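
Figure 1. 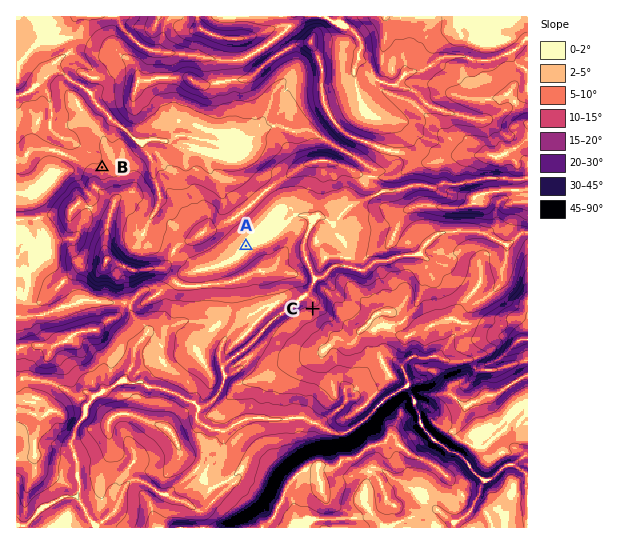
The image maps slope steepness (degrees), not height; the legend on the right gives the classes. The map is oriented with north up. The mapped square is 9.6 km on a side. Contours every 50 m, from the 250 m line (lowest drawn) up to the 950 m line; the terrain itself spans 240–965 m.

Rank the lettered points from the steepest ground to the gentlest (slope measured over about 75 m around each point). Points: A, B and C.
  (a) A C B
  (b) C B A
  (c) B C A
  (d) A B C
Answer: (b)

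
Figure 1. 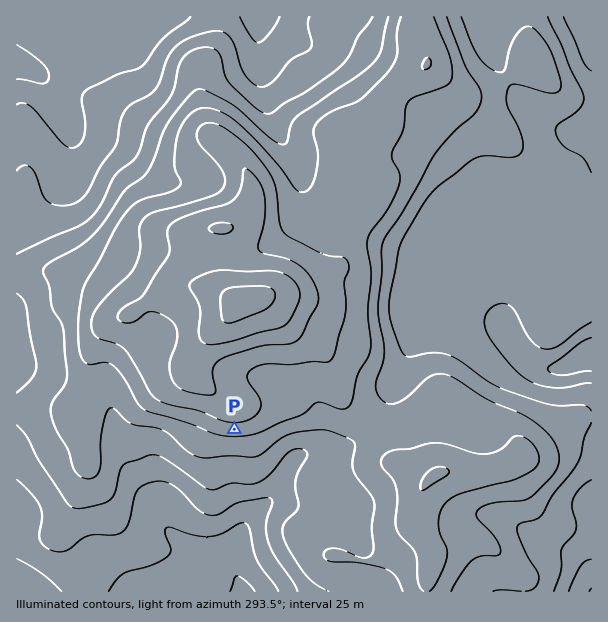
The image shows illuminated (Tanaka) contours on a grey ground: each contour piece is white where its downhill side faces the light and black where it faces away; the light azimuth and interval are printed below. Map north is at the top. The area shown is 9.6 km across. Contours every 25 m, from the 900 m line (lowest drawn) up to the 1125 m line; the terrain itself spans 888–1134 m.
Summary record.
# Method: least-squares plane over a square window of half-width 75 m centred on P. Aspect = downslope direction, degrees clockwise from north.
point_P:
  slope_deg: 6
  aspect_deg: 181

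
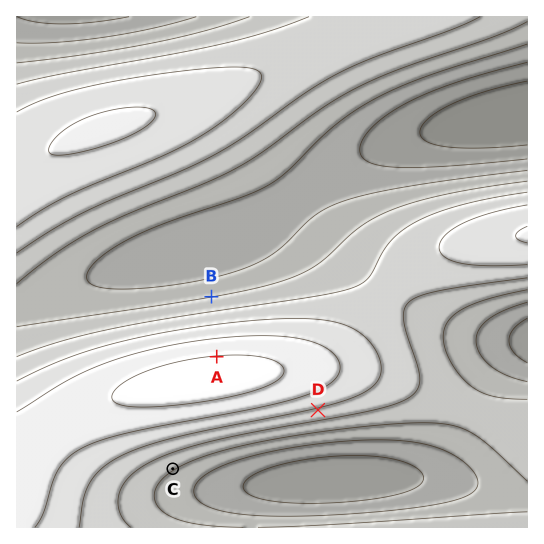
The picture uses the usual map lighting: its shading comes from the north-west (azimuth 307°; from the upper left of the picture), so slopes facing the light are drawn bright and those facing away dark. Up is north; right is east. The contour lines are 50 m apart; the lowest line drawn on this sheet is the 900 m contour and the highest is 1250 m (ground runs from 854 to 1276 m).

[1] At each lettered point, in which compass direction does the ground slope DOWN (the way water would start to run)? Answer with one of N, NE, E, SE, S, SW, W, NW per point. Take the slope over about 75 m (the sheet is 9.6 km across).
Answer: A N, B N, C SE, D S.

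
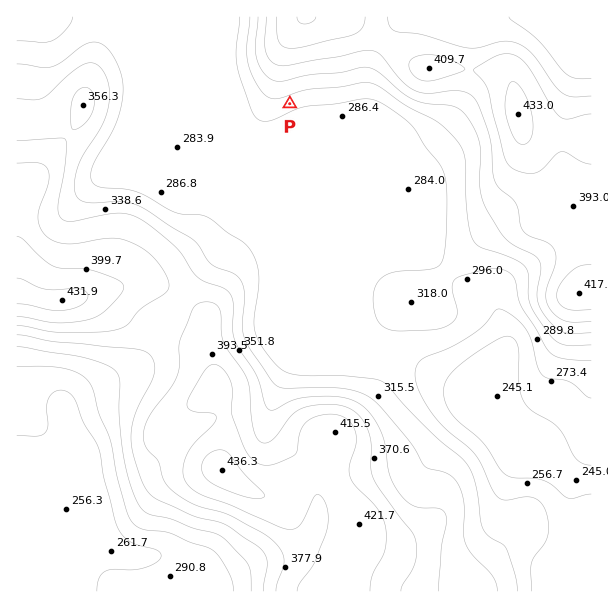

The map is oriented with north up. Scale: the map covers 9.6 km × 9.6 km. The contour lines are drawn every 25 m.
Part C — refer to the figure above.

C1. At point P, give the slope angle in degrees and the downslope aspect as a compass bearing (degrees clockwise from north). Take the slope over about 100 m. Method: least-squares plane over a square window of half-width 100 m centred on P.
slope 5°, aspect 157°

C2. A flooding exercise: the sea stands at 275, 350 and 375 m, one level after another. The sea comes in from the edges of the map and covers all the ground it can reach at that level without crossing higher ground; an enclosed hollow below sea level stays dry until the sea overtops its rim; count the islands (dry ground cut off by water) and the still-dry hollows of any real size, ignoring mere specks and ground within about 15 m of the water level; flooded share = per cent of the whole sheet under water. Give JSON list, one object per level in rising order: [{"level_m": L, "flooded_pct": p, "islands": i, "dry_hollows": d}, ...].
[{"level_m": 275, "flooded_pct": 13, "islands": 0, "dry_hollows": 0}, {"level_m": 350, "flooded_pct": 64, "islands": 0, "dry_hollows": 0}, {"level_m": 375, "flooded_pct": 75, "islands": 0, "dry_hollows": 0}]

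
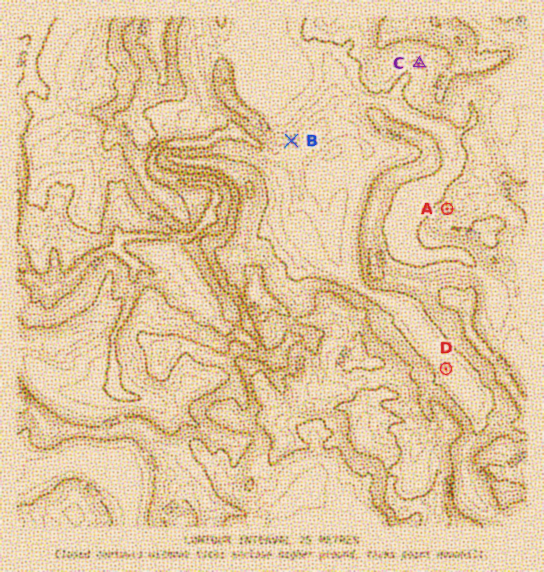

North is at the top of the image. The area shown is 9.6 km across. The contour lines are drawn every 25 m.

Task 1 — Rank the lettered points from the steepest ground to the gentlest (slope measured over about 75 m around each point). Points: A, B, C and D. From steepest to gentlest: A B C D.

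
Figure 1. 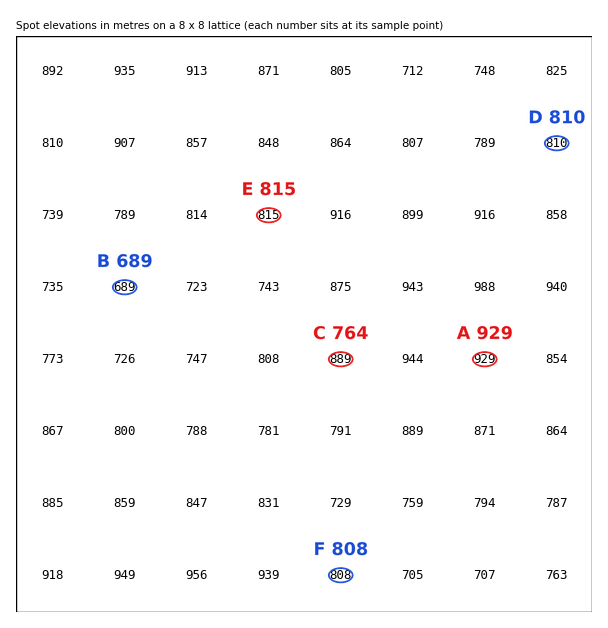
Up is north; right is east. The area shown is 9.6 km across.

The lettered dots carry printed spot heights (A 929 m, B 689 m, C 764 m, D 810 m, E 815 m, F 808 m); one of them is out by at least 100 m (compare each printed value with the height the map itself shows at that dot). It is C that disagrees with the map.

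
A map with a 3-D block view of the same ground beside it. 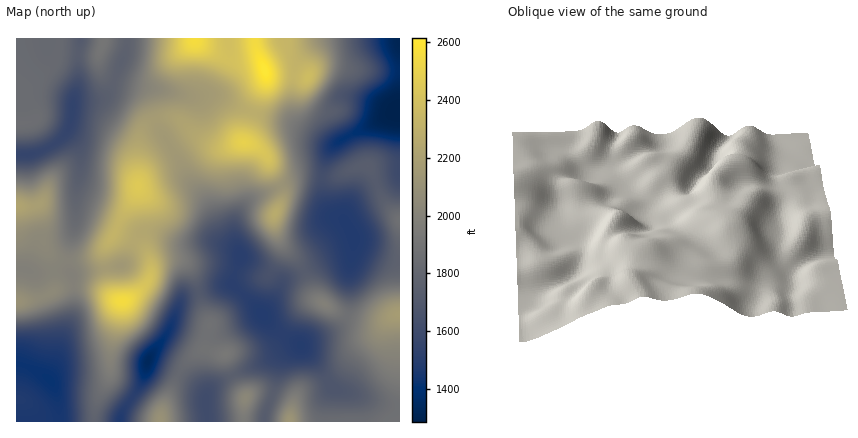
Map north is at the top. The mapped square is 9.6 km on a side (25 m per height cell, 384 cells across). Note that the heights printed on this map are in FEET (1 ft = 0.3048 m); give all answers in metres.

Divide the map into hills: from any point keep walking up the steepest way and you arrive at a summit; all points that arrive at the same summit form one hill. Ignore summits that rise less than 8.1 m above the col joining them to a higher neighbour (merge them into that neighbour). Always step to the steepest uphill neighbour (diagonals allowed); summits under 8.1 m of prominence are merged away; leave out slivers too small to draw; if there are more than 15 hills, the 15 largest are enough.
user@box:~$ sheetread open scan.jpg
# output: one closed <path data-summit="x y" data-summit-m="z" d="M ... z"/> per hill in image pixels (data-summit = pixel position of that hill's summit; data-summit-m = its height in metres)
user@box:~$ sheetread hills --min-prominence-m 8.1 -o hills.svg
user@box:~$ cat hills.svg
<path data-summit="122 302" data-summit-m="779" d="M154 232l-12 0-4 4-16 29-36 6-14 5 2 10-1 28-25 62 10 24 2 22 60 0 3-12 21-32 6-22 19-26 11-28 6-6 46-12 9-28-5-7-24-8-30 2z"/><path data-summit="138 186" data-summit-m="747" d="M120 87l-6 0-14 11-24 2-3 2-1 16-5 16 11 12 3 16-5 30 0 28-8 38 2 14 4 3 12-4 36-6 14-27 6-6 16 1 24 10 30-2 20 6 6 4-15-15-17-34-20-26-8-18-18-28-13-32-7-6z"/><path data-summit="244 142" data-summit-m="761" d="M116 79l-4 10 2-2 6 0 14 3 8 3 5 5 13 32 18 28 8 18 20 26 17 34 13 12-2-12 1-16 9-14 10-9 40-16 22 2 3 3 4 8 0-26 3-10 8-14-4 0-44-24-40-10-30-14-30 0-48-10z"/><path data-summit="400 314" data-summit-m="663" d="M354 243l-5 29 1 30-4 16-12 12-20 8-13 8 19 22 12 20-6 16 0 18 74 0 0-160-26-8-16-7z"/><path data-summit="264 70" data-summit-m="797" d="M374 38l-146 0 1 20-2 6-12 22-5 6-10 4 16 0 30 14 40 10 40 22-24-17-8-11-2-24 4-26 16-17 8-5z"/><path data-summit="276 214" data-summit-m="692" d="M308 181l-18 1-36 15-10 9-9 14-1 16 7 20-9 28 30 30 9-10 15-25 26-11 14-9 22-6 5-5 1-10-8-16-18-12-9-24z"/><path data-summit="308 78" data-summit-m="724" d="M400 38l-72 2-16 7-14 13-4 12-2 30 4 16 26 20 12 6 66-33z"/><path data-summit="226 354" data-summit-m="587" d="M232 284l-46 12-6 6-11 28-21 30 32 14 20 14 6 7 8-10 8-5 40-17 26-16 12-3-24-14-22-26z"/><path data-summit="16 206" data-summit-m="679" d="M66 132l-8 10-18 10-24 4 0 113 8 0 10 4 18-2 18 1-2-14 8-38 0-28 5-32-3-14z"/><path data-summit="16 124" data-summit-m="566" d="M80 38l-64 0 0 117 24-3 18-10 10-12 10-46z"/><path data-summit="194 38" data-summit-m="782" d="M228 38l-100 0-2 12-11 28 23 8 50 10 18-2 9-8 14-28z"/><path data-summit="324 304" data-summit-m="605" d="M352 249l-4 4-22 6-14 9-26 11-24 35 20 20 18 11 38-17 8-10 3-8 0-38z"/><path data-summit="16 302" data-summit-m="641" d="M24 269l-8 1 0 94 10 2 22 12 25-64 0-38-7-5-32 2z"/><path data-summit="160 422" data-summit-m="642" d="M150 361l-3 3-3 14-21 32-3 12 86 0 0-28-2-2-24-18z"/><path data-summit="290 422" data-summit-m="648" d="M300 345l-12 7-9 10-4 26-10 26-1 8 61 0 2-22 5-12-12-20z"/>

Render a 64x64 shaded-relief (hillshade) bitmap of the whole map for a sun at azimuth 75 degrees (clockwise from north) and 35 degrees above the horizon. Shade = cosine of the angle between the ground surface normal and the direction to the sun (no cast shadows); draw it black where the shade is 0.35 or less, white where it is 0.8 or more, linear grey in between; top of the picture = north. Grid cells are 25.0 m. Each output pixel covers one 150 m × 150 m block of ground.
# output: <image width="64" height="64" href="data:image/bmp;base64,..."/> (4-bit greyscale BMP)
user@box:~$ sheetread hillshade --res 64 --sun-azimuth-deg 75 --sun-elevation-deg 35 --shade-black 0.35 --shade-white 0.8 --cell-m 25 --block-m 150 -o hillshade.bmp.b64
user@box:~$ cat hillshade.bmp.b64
<image width="64" height="64" href="data:image/bmp;base64,Qk12CAAAAAAAAHYAAAAoAAAAQAAAAEAAAAABAAQAAAAAAAAIAAATCwAAEwsAABAAAAAAAAAAAAAAABEREQAiIiIAMzMzAERERABVVVUAZmZmAHd3dwCIiIgAmZmZAKqqqgC7u7sAzMzMAN3d3QDu7u4A////AHd3iIdkI2m8pzEBNpvMy5hlMjabpyAnvLqIiIiId3d3d3iIh1MjWLuoQQE2m8zLmGUyNpu4MTesupiIiIh3d3d3iIiHUyNYq6ljESWbzMqYZDIlm7lSNqy6mIiIh3dnd4iIiIdTI0eaqoYxJIrMuphkMiWLynQ2m7uZiIh3ZmZ3iIiIhlMjRomrqFMkabu6mGQyNYvLhUWKu6mId3ZlVmeIiIh2UyNFaKvKhTNYq6qYZUNGisuXVXq7qYd3ZlVWZ4iIiHZTMzRnnNymMjaKqYdlVWeKu6hmeaqod2ZlVVZniIiHdlQyNFes7rhCJHiYh2ZmeJmqmHZ4mpdmZmVVVneIiHd2VDIjV63uyVITV4h2ZmeZmZmYh4iYdlVmZVVWd3d3d3ZUIiNHre7JUhJGd3ZmaJqqmZiIiIdlVWZlVWZ3d3d3dlQiI0et7sljEjVnd2Z4mqqpiIiIdlRFVmVVZ3d3d3d3VCEjRpzdynUyJFZ3d3iru6mYiIh2VERVVVZnd3d3d3dUIRNGisy6l0MjRnd3iau7qZiIh3ZUNFVVVnd3d3d3d1QhEkV5q7upZCI1Z4iJq7upiIiHdlQ0RVVWd3dmZ3d3ZCESNGeau7qWMjRniJq7upmIh3dlRDRFVVZnd2Zmd3dkIAEkVom8zKdCI1eJq7u6mId3dmVDRFVVVWd3Vmd3d2QgABNGebzdyVIjVomry6mId2ZVVDNFZlVVZndmd3d3ZSAAE0Z5vd7aYyNXibzLqYd2VERDNFd3ZVVWd3d3d3d1MAADVoq93tuEI1eau7uYh3ZDMzNFeZhlVVZ3iIiIiHYwABNXirzd3JUzaJqrqph3ZUMzRFerqXVVZneIiIiIhkEAJGeavM3tt0R5qqqZh3dmQzNGeby5dVVmd4iId4iHUhE1eJmrze63RXqqmYh2ZnZUNFebzLllVWd4iIh3iIdTI1eIiIm97shWiqqYd2Zmd2VFaJvMqGVVZ4iIh3eIh2REZ4h3Z6zuuGeaqZh2Zmd4dVZ4q7uodVVneIiHd4iHZVV4iHZWnO24eKqqmHdmZ3d2Vomquph2VVZ3d3d3iIdlVXiHZUWL3bmJq6qYh2ZmZmZniaqqmHZVVnd3d3eId2VFeIdlRYvcuZq7upmHdlVVVniaqqmIdlVVZ3d3d4iHVEVoh2VWi8y6q7u6mYdlQzRXmqqqmYh3ZUVWd3d4iYdUNGeIdmeby7q7u6qZh2QyJHmruqmZiHdlRFWId3iZl1MzV4iHeJq7u7u7qZiGUxAli8u6mZiId2VDRYiHiJqYUyNGiIiImqqqu7qYiHUxACaszLqZiIh3ZUM0iIeIqqhkIkZ4mIiJmaq7upiIdCAAOL3cuZiIiHdlMjR4h4mrqGQyNXiIiIiJmru5iIhjEAFJzty5mIiHd2QyNHeHiau5ZDIkZ4iHeIiau7mIiGMQAlnO7bmIiHd2VCJFeIiJvLl1QyNGd3d4iaq7uYiHZBASWc7tuoiId3ZDNFaIiIrMuXVDIjVnd3iZq7uph3dlMiNYzu3KmId3ZUNFd5mIms25dVMiJFZ3iZq7uqh3d3ZUNFet7sqYd3dlRFeImYeKzbl2VCETVniZq7uqmHZnd2VUVpzeypd3d2VFaJmZh3rNuXZUIRJGeJq7uqmHZmd3ZlVmi93bh3d3ZUV5mZl2ecy5dlMgEkaJq7uqmHZmd3dlVWeKzduXZ3dlVompmXZovLqGUxATV4mruqmHZmZ3d2VFeKvN25dmd3ZnmqmYdmeruoZDERNXiau6mHdmZnd2VEV6vMzMl2Z3d3iamZh2ZoqqhkMRJGeJq6qYdlVmZmZURYvdzMyoZmd3eJqZiHZmeJmGQyEkZ4mqqYdmVVZmZlVWnO3MzLl2ZneJmpmId3ZniIZDIjRniaqYh2VVVmZmZmi97szMuoZmZ4mqqXd3d3d3dkMiNGeJmZh2ZVVmVWZ3is7tzMzKl2ZniaqpZneIh3dmQzM0Z4mZh3ZmZmZVZ4mr3u27zLqYd3eJmplmeImYdmVEM0RWiJiHZmd3ZlVnmqzd3Lu7qpiHiImZmXd4mqmGVUREREZ4iHZmd3dmVniaq83LqqqpmIiJmZmId3iaupdVRVVERXiIdmd4h3ZmeJmrzLqZqZmIiZmZiIiHeJq7l1RVZVRFZ4d3d4iHdmd4iZq7uYmZmIiaqqmIiId4msunVVVmVERnd3d4iId3d3eIiauoiJqZiJq7qYiId3iau6dVVmZURGd3d4iId3d3d3d4mph4mqqZq8u6mIh3iJq7qGVWZmVFVnd3d3d3d3ZmVWeKmGebu6mau6mYiHeImruoZVZnZUVWd3d3d3d3ZlVEVoqYZpvMuZmqqYiId4iJqqhkRXdlVVZnZmZ3d3ZlRERGiqhmi8y6iJmZmIh4iImamGRFd3ZUVWZVZnd3ZlVEREabuXaKzcqYiZmZmYiIiJmZZEV4hlRFVVVmd2ZVVVVDR6y5dnrN25iJmqqpiIiIiZl0RomHZERERWZmZVVWZURXvLqHec3cqZmru6qIiIiJmWRGiZdlMyM0VmZmZmdmRGm8uYeJvdy6mqvMuoiIh4iZdEaZmGUyIjRVZmZ3d3VEesupiJq83bqqu8uqiIiHiJl1RomYdTIiI0VWeIiHZUWLu5mZqrzMu6u7u6mIiId4mYVFial1QiIjNFeJmYdlRpu6mJqru8y7u7u6mYiIh3iZhUV5qXVCIiM0V4mph2VXq7mImru7vLu7u7qZ"/>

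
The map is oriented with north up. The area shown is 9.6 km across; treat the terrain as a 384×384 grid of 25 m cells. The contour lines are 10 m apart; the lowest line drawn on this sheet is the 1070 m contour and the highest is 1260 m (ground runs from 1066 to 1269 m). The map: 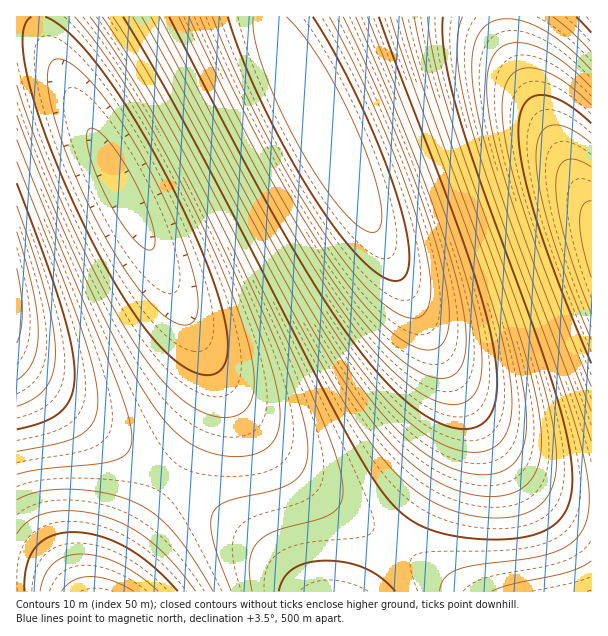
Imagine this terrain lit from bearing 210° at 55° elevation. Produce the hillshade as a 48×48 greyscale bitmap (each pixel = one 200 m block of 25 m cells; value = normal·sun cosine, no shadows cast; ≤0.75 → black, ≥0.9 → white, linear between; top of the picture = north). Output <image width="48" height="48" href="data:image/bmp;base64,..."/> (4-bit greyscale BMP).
<image width="48" height="48" href="data:image/bmp;base64,Qk32BAAAAAAAAHYAAAAoAAAAMAAAADAAAAABAAQAAAAAAIAEAAATCwAAEwsAABAAAAAAAAAAAAAAABEREQAiIiIAMzMzAERERABVVVUAZmZmAHd3dwCIiIgAmZmZAKqqqgC7u7sAzMzMAN3d3QDu7u4A////AGZ3eIiZmZmZmIh3d2ZmZmZmd3d4iIiIiGZ3iImZmZmZiIh3d2ZmZmZnd3eIiIiIiGd3iImZmZmYiId3dmZmZmd3d4iIiIiIiHd4iImZmZiIiHd3ZmZmZnd3eIiIiIiId3eIiJmZmYiIh3d2ZmZmd3d4iIiIiIiHd3iIiImYiIiHd3dmZmZnd3eIiIiIiIiHd4iIiIiIiIh3d3ZmZmd3d3iIiIiIiIh3doiIiIiIiId3d2ZmZnd3eIiIiJiIiId3ZoiIiIiIh3d3dmZmZ3d3iIiJmZmIiHd2ZoiIiIiId3d2ZmZmd3d4iIiZmZmIiHdmZYiIiIh3d3dmZmZmd3eIiJmZmZiIh3dmVYiIiId3d2ZmZmZnd3iIiZmZmZiId3ZlVYiIiHd3ZmZmZmZ3d4iJmZmZmZiId2ZVVYiId3d2ZmZmZmd3eIiZmZmZmYiHdmZVVIiHd3dmZmZmZmd3iImZmZmZmYh3dmVURIh3d2ZmZmZmZnd4iJmZmZmZmIh3ZlVERId3dmZmZWZmZneIiZmZqqmZmId2ZVVERHd3ZmZVVVZmZ3eImZmqqqmZiId2VVRERHd2ZmVVVVZmd3iImZqqqqmZiHdmVURERHdmZVVVVVZmd4iJmaqqqqmYh3ZlVERDRHZmVVVVVWZnd4iZmqqqqpmYh3ZVREMzNGZlVVVVVWZneImZqqqqqpmId2ZVRDMzRGZVVVVVVWZ3iJmaqqqqqpmIdmVURDMzRGVVVUVVVmZ3iJmqqqqqqZiHdlVEQzMzRFVVREVVVmd4iZqqqqqqqZiHZlVEMzM0RFVEREVVZmeImZqqqqqqmYh3ZVRDMzM0RVREREVVZneImaqqu6qqmYh2ZURDMzNERUREREVWZ3iJmqqru6qpmIdmVUQzMzNEVUREREVWZ3iZqqq7u6qpmHdlVEMzMzRFVkRERFVWd4iZqqu7uqqZiHZlVEMzMzRFVkRERFVmeImaqru7uqqZh3ZVRDMzM0RVZkRERFVneImaq7u7qqmYh2ZURDMzM0RWZzNERVZniJmqq7u7qqmYd2VUQzMzNEVWdzNERWZ3iZqqu7u6qpmIdmVEQzMzREVmdzREVWZ4iZqru7u6qpiHdlVEMzMzRFVneDREVmd4maqru7uqqZh3ZlREMzM0RVZniERFVneImqq7u7uqmYh2ZVRDMzNERWZ3iERFZniJmqq7u7qqmYd2VURDMzREVWd4iURVZ3iZqqu7u6qpmIdmVUQzMzRFVmd4mURWZ4iZqqu7u6qpmHdlVEQzM0RFVneImUVWd4maqru7uqqZiHZlVEQzRERVZniJmVVmeImaqru7qqmYh3ZVREREREVWZ3iJmVVneJmqq7u7qqmYd2ZVRERERFVmd4iZmVZniJmqq7u6qpmId2VVRERERVVmd4iZmWZ4iZqqu7uqqZiHdmVURERERVZneImZmWd4iZqqu7qqqZiHZlVUREREVWZ3eImZmWeImaqqu6qqmYh3ZlVURERFVmZ3iImZmXeImaqqqqqpmYh3ZlVERERVVmd4iJmZmQ=="/>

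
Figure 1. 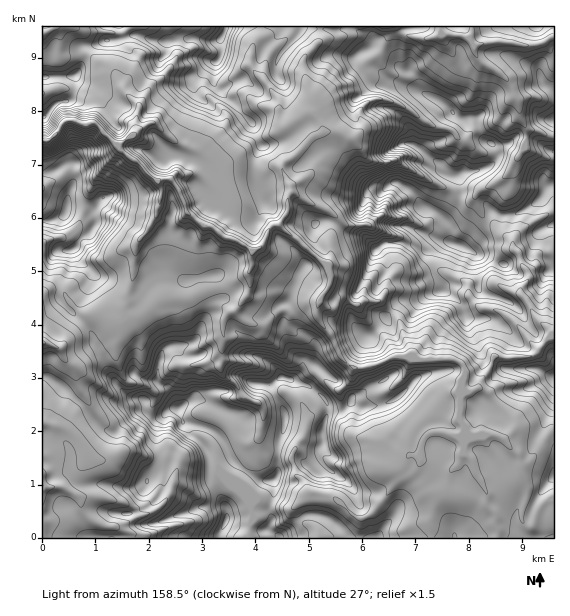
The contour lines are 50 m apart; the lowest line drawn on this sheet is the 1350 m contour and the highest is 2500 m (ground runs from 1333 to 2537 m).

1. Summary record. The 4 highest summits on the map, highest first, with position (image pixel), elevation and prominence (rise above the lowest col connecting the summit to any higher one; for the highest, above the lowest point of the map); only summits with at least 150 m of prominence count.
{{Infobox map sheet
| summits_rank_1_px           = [460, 245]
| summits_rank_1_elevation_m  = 2537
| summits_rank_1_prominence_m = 1204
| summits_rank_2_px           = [227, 520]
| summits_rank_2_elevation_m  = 2265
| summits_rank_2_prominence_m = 435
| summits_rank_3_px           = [221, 37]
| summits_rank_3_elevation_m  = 2219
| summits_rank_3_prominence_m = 321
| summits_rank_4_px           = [67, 208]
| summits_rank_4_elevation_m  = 2125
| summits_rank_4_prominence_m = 436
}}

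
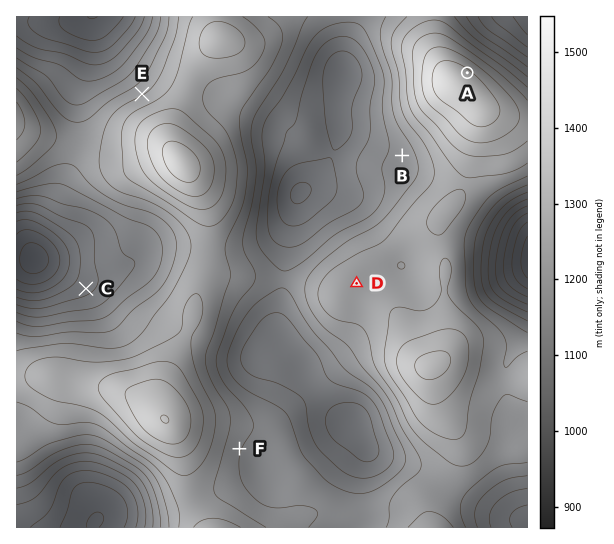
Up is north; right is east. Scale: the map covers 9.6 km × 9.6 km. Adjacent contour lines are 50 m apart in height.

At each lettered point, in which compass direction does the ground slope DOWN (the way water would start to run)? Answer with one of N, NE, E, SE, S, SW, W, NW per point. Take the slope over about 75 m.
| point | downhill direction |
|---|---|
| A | NE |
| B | W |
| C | NW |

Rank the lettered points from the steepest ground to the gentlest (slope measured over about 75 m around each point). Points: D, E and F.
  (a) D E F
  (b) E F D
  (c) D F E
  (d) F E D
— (b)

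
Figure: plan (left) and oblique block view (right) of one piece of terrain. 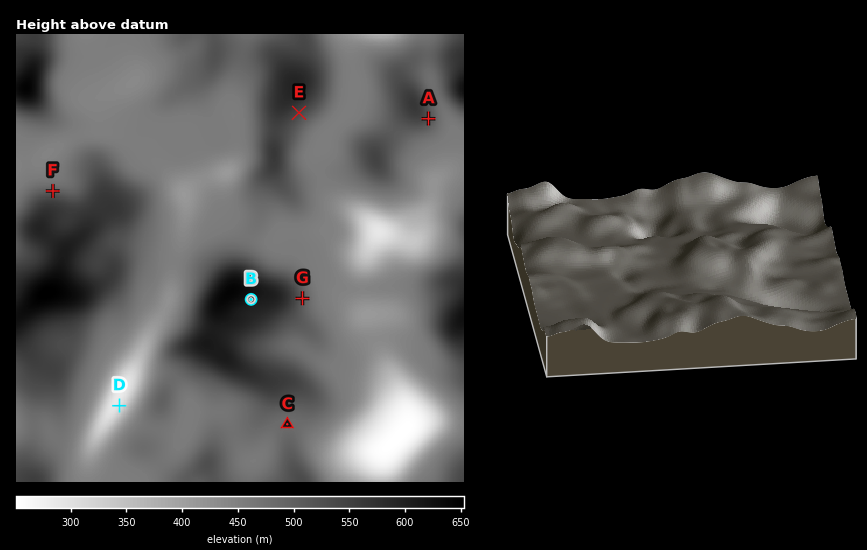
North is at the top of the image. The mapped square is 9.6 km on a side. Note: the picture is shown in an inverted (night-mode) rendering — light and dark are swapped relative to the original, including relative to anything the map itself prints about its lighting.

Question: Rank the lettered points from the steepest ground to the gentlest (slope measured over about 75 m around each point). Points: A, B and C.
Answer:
A B C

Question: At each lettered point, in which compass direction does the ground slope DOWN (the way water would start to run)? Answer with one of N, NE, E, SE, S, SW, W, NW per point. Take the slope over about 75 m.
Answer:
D NW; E SE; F N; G E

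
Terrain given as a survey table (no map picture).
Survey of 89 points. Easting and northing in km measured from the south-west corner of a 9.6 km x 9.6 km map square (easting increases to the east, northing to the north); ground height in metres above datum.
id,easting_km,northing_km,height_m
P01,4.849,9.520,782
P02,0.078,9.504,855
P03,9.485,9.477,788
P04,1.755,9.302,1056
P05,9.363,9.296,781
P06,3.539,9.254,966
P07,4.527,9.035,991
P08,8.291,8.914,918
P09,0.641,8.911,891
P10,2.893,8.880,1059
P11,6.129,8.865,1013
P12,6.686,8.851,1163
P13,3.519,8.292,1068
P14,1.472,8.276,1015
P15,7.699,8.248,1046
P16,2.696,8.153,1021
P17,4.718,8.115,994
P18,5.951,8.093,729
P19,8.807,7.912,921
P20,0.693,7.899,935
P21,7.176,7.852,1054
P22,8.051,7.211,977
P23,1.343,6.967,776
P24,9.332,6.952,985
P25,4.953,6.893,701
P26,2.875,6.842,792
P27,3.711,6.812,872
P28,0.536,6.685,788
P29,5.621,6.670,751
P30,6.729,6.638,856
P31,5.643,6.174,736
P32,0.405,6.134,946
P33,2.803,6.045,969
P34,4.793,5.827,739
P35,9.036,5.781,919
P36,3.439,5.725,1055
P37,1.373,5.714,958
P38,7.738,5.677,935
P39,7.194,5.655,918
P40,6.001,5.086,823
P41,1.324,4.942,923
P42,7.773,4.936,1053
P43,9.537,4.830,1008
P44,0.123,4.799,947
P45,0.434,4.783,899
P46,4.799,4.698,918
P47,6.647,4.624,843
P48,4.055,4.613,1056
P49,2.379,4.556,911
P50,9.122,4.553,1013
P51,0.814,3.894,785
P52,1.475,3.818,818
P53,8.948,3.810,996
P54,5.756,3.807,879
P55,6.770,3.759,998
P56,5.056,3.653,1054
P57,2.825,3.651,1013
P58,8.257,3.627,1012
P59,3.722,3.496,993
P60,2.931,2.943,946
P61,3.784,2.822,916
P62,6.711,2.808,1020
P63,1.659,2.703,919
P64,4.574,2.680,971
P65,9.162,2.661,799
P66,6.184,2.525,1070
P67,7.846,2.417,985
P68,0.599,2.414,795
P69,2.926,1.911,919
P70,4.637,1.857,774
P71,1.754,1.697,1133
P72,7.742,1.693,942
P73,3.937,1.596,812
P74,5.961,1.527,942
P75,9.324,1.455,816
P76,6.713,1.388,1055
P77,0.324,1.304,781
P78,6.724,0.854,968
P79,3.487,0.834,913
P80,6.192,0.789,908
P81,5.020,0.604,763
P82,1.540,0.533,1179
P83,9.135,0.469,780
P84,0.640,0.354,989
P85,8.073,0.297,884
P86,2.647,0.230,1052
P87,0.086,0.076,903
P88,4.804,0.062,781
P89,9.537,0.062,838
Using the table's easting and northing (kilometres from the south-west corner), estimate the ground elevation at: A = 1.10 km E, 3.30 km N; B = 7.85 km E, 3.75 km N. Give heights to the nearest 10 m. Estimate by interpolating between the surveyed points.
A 780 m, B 1050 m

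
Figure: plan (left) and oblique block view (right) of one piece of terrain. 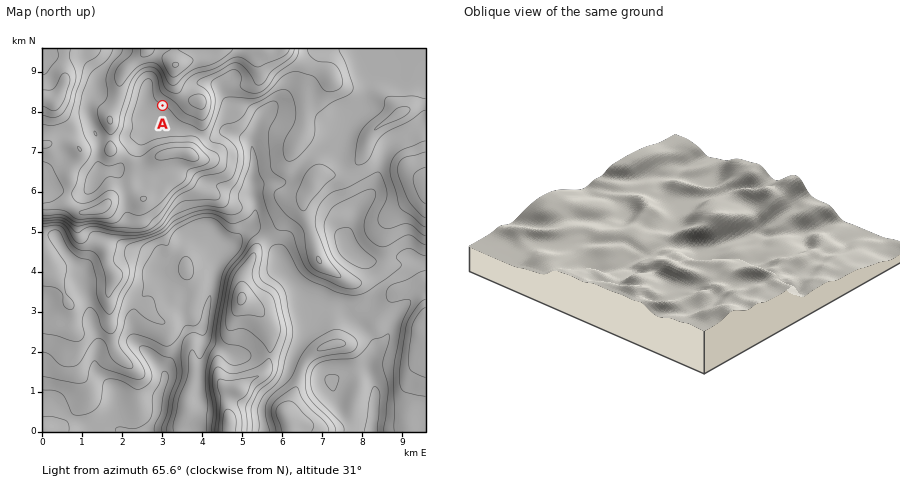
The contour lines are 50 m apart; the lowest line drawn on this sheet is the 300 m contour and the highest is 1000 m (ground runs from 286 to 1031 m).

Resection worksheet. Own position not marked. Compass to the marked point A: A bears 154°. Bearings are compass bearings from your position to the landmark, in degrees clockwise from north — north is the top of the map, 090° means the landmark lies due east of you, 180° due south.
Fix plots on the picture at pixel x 144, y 67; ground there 860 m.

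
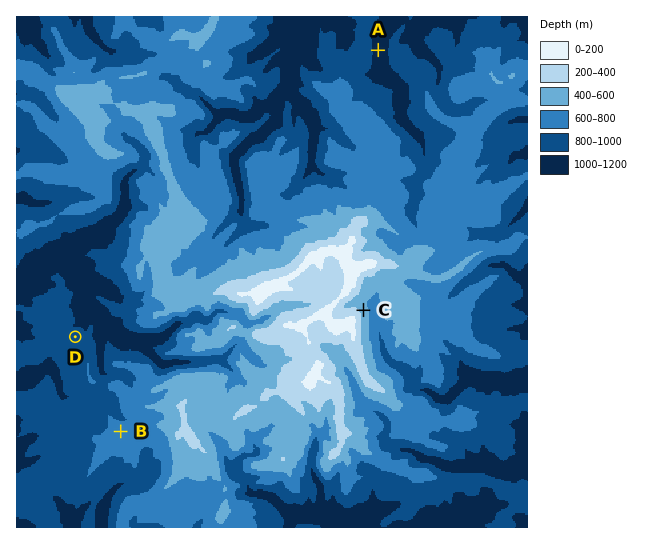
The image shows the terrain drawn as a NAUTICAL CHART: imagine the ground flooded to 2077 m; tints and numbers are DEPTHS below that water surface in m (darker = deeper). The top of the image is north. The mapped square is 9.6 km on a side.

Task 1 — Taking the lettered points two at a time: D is below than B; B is below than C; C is above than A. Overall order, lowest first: A D B C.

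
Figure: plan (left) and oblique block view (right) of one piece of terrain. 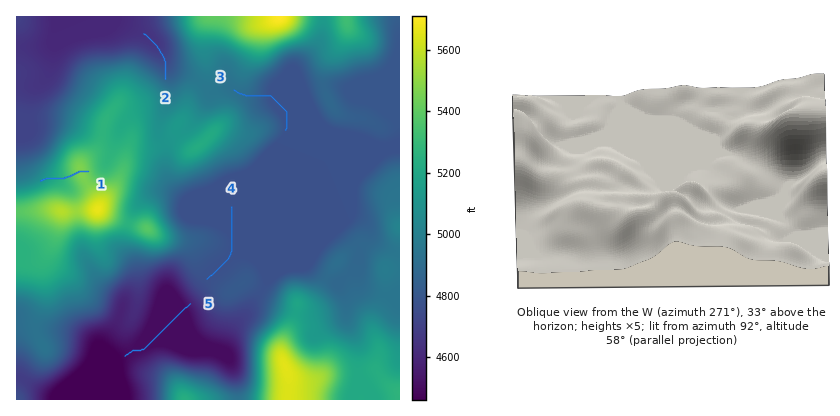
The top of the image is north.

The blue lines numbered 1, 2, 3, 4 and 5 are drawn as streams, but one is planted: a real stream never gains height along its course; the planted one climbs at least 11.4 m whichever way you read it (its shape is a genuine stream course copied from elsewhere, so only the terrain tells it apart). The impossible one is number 1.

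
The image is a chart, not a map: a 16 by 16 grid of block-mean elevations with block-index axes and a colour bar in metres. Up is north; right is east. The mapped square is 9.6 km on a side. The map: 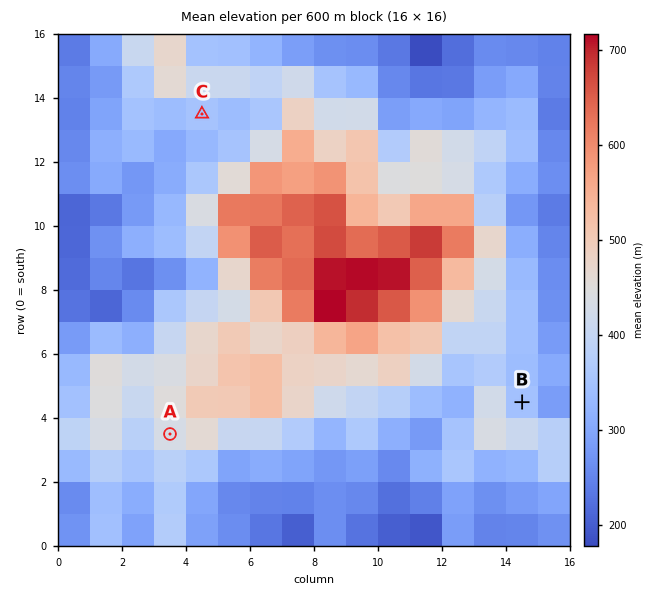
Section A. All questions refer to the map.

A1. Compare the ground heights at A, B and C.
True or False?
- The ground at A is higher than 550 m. False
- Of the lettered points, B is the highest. False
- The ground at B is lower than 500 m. True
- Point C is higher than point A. False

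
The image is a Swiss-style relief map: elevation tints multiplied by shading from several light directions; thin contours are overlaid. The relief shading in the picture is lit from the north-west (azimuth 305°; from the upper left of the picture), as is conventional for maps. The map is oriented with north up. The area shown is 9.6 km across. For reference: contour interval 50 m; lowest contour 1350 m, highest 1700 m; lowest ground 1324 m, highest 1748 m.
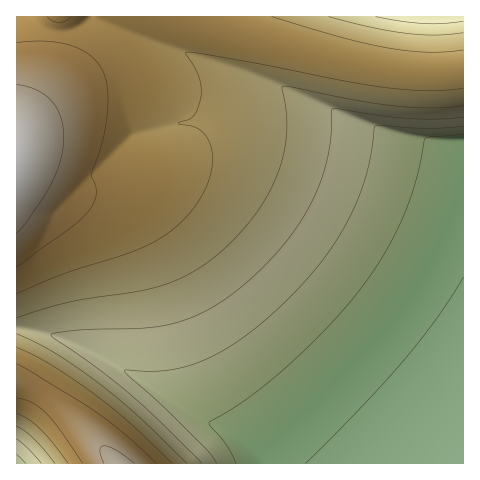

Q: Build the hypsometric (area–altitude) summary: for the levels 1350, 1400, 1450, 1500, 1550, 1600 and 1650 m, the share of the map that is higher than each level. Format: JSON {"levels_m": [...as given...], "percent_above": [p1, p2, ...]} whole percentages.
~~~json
{"levels_m": [1350, 1400, 1450, 1500, 1550, 1600, 1650], "percent_above": [93, 79, 68, 58, 47, 32, 11]}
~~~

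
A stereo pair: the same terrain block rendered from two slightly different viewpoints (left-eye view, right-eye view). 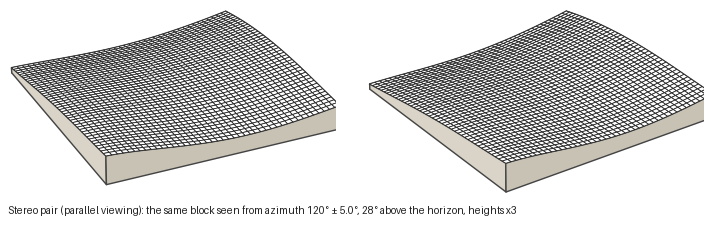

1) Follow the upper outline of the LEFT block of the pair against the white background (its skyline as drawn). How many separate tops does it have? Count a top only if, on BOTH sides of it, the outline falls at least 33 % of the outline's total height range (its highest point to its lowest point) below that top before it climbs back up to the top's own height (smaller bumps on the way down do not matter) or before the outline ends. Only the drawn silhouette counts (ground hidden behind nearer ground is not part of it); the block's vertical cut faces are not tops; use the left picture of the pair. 1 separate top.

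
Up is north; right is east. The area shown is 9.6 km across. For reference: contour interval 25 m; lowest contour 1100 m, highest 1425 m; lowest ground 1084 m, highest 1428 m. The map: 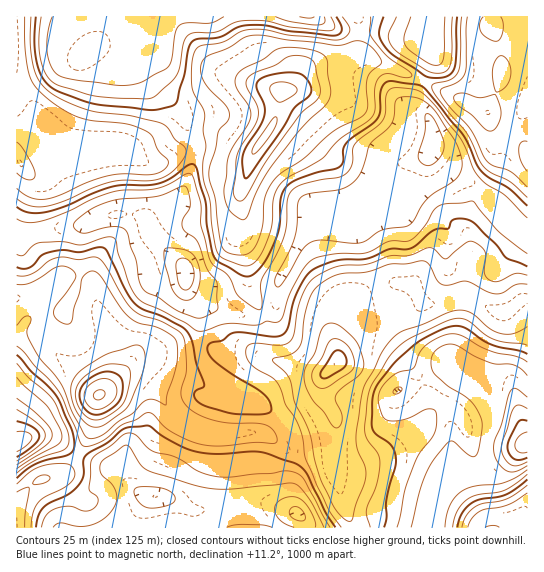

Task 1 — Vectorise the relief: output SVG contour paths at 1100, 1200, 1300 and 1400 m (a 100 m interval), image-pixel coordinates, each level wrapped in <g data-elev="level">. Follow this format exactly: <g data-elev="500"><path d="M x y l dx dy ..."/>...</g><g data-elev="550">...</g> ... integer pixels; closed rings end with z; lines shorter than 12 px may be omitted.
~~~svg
<g data-elev="1100"><path d="M527 452l-5 1-4-1-2-3-1-4 4-9 8-4"/><path d="M17 432l10 0 4 3 1 3-5 7-10 7"/></g><g data-elev="1200"><path d="M53 527l4-3 4-1 17 3 12-1 11-4 8-7 7-11 0-9-4-9-11-11-1-9 4-6 22-14 4 2 11 18 6 5 54 17 26 2 62-6 6 1 6 4 9 12 14 27"/><path d="M272 527l-10-2-20-1-15 3"/><path d="M411 527l11-43 12-25 12-15 5-3 4 2 14 12 4 2 2-1 3-6 4-19-1-12-8-16-8-7-18-10-13-13-3-11 3-10 9-6 11-2 20 12 16 7 25 3 7 4 5 6"/><path d="M527 470l-10 7-12 5-31 4-13 6-7 6-4 8-3 9-2 12"/><path d="M395 394l-2-1 1-3 3-3 4 0 1 2-1 2z"/><path d="M17 377l7 9 23 20 12 21 3 10-1 4-3 4-24 12-17 12"/><path d="M197 318l-19-7-20-14-11-4-4-4-4-8-3-22-6-13-2-12-3-5-6-2-8 0-29 6-7-4-2-3 2-4 15-12 18-8 13-3 36-3 25-10 4 1 3 6 1 12-1 5-6 9-1 8 3 4 12 10 9 26 9 12 2 6 0 25-12 7z"/><path d="M277 287l-2-4 0-5 14-27 6-14 2-14 1-18 2-7 9-4 32-5 8-3 6-5 8-12 7-24 22-22 2-8 1-13 3-4 7-1 10 0 14 7 9 11 20 32 4 18-1 7-4 6-28 19-8 9-8 16-6 4-25 4-16 11-7 2-37-3-12 3-9 8-19 33-3 3z"/><path d="M224 17l-14 6-21 0-9 2-4 6-4 28-4 8-26 15-20 4-50-7-11-2-6-4-5-10-3-14 1-18 4-14"/><path d="M324 17l1 4-1 2-7 2-26-3-16-5"/><path d="M445 17l-1 41-3 5-4 2-11-3-15-11-5-5-2-9 7-20"/></g><g data-elev="1300"><path d="M25 527l0-14 4-24 0-2-3 1-9 4"/><path d="M527 493l-20 12-27 6-8 7-4 9"/><path d="M33 483l1 2 9-2 6-2 1-3-3-3-6 0-5 3z"/><path d="M17 325l8-8 4-1 2 2-4 13 2 8 11 19 21 27 12 28 11 21 3 4 7 0 9-4 15-12 15-9 13-13 8 0 12 5 1-11 10-32 0-15-2-8-4-4-10-6-23-6-9-6-9-10-22-34-7-2-8 6-4 16-5 16-2 12-2 2-3 1-10-5-3-4 0-4 2-5 19-27 0-5-3-4-7-4-7 1-27 15-6 2-8 0"/><path d="M527 284l-10 0-14 8-6 2-10-2-21-11-17 4-6 0-6-4-8-17-7-3-16 3-16 0-25 8-26 2-14 7-11 9-4 7-4 13-4 29-3 8-8 7-17 4-1 3 12 11 5 7 5 23 15 31 5 26 6 21 13 27 8 10 5 4 5 0 14-43-1-11-7-17-2-11 7-49 19-37 11-15 10-7 22-7 24-12 9-2 7 1 6 2 19 16 11 4 12 1 14-7"/><path d="M232 254l14 0 5-3 4-5 7-19 3-30 5-11 7-9 27-19 29-26 26-14 7-5 2-7-2-19 1-9 3-5 10-8 2-3-5-9-10-9-10-3-15 4-7 0-48-5-22-4-12-1-8 2-16 11-20 7-6 6-3 9 4 11 6 9 15 15 4 8-1 8-10 12-2 14-6 18-1 9 6 25 6 44 4 8z"/><path d="M17 188l14 10 8 1 8 0 16-5 27-13 17-5 15-2 25 1 10-2 8-4 3-7-10-12-6-15-5-4-20-7-34-3-15-4-20-11-18-15-8-9-4-13-3-23 0-29"/><path d="M467 17l-2 56-3 5-4 4-16 7-1 5 9 13 21 23 16 32 7 4 17 6 16 15"/></g><g data-elev="1400"><path d="M93 409l5 0 5-1 11-9 3-5 0-5-2-4-3-4-6-2-7 0-8 4-5 6-2 5 1 5 3 6z"/><path d="M253 154l5-3 13-17 6-11 0-6-2 0-2 2-18 24-3 7z"/><path d="M278 102l5-1 12-7 2-4-1-3-5-3-7-2-7 0-5 3-2 2 0 4 4 7z"/></g>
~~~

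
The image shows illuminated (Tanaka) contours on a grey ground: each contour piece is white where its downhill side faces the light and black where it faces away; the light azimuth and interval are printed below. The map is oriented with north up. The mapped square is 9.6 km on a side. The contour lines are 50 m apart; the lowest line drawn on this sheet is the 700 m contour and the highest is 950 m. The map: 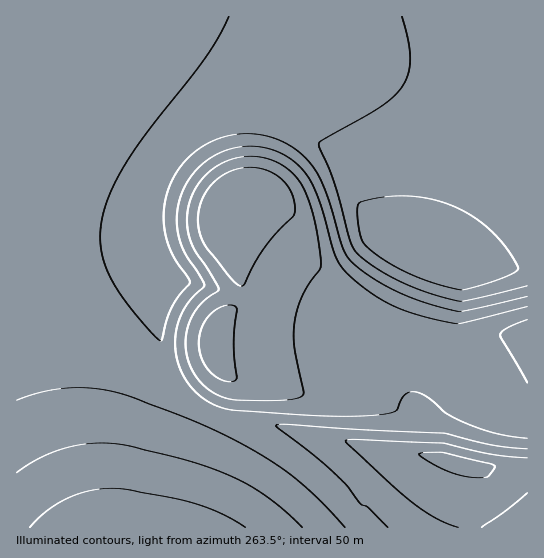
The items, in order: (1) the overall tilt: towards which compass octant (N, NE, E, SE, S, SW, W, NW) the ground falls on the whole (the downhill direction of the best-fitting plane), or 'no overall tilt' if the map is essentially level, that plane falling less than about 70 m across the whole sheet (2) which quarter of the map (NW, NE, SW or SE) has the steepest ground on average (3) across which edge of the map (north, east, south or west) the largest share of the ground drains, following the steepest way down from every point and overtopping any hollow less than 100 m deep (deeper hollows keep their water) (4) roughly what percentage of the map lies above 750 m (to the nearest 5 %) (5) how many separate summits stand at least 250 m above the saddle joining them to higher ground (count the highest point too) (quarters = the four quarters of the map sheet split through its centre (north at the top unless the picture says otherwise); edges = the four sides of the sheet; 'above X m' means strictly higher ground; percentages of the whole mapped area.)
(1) Overall the map slopes down towards the north-east.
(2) The steepest ground, on average, is in the south-east quarter.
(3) Drainage is mainly to the east: more ground falls towards that edge than towards any other.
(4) Roughly 80 % of the ground is higher than 750 m.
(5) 1 summit rises at least 250 m above its surroundings.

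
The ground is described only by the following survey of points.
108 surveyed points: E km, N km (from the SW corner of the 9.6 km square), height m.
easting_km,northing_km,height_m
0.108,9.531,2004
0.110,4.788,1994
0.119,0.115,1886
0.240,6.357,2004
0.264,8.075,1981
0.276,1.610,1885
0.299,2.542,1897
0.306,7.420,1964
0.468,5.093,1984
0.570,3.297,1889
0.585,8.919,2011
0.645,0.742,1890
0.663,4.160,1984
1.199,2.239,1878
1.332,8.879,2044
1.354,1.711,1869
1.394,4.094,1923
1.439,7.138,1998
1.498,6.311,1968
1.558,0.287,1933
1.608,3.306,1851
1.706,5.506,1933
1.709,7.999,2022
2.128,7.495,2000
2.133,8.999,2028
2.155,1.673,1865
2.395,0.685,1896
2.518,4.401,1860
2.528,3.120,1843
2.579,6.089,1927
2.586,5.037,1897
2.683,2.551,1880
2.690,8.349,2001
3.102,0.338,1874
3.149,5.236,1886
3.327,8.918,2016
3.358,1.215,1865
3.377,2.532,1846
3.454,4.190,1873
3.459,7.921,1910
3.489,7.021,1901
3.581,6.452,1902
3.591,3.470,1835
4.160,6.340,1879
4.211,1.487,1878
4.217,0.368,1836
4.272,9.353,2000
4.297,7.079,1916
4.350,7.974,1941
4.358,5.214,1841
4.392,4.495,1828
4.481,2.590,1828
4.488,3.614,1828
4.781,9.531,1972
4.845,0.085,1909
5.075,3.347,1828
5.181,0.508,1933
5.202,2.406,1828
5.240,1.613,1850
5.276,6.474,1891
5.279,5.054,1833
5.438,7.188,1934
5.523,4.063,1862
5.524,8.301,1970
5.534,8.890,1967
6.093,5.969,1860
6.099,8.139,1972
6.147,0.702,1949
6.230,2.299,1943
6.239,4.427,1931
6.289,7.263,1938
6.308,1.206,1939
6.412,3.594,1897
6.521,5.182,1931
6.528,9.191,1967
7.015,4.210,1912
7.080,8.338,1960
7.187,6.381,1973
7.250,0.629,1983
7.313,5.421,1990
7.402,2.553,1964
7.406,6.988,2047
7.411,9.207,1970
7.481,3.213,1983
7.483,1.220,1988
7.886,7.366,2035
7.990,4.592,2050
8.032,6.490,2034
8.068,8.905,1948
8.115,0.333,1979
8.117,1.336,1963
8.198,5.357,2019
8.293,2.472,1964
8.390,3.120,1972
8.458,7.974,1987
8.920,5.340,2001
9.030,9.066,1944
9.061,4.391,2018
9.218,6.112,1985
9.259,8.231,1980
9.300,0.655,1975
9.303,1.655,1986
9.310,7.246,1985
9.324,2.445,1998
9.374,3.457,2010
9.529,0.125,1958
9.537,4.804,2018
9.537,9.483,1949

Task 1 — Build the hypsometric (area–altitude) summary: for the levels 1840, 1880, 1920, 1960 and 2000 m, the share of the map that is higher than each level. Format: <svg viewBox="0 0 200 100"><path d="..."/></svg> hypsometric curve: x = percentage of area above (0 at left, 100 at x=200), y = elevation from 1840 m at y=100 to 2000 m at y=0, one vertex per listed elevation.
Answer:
<svg viewBox="0 0 200 100"><path d="M185 100l-29-25-33-25-32-25-61-25"/></svg>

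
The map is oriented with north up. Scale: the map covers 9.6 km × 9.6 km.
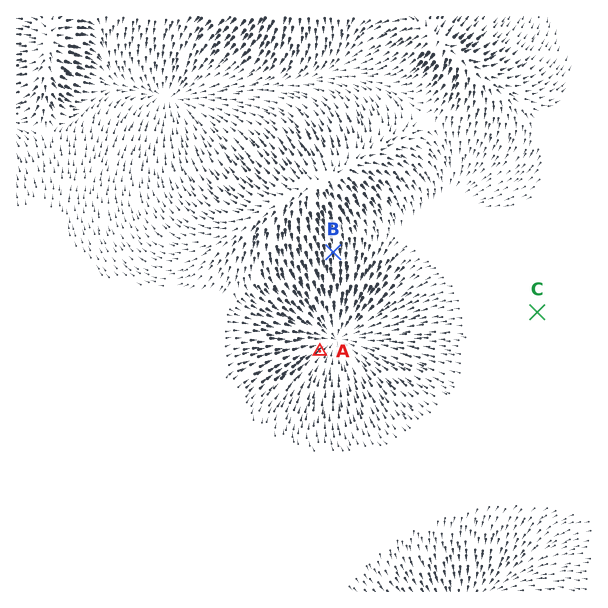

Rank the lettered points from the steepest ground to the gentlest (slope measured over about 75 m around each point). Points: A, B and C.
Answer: B A C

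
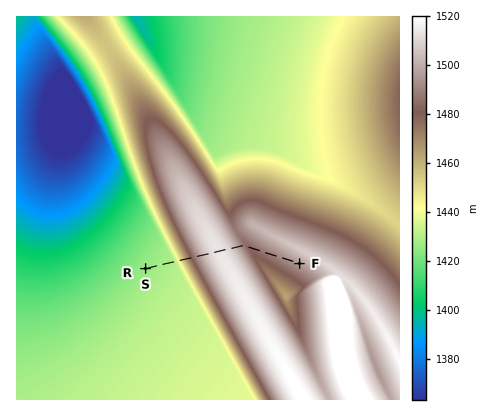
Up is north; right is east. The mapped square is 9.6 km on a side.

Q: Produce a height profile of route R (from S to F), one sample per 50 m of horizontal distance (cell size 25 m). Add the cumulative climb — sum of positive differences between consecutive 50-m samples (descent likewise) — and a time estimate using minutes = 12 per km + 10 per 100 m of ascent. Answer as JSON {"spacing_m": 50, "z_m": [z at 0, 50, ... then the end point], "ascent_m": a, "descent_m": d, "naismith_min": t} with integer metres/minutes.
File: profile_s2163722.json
{"spacing_m": 50, "z_m": [1426, 1427, 1427, 1427, 1427, 1428, 1428, 1428, 1428, 1428, 1429, 1429, 1429, 1429, 1430, 1431, 1435, 1441, 1448, 1455, 1461, 1467, 1472, 1477, 1482, 1487, 1491, 1495, 1498, 1501, 1504, 1507, 1509, 1510, 1512, 1513, 1514, 1514, 1514, 1514, 1513, 1512, 1511, 1509, 1507, 1505, 1503, 1500, 1496, 1493, 1489, 1486, 1484, 1484, 1484, 1484, 1485, 1485, 1486, 1486, 1487, 1487, 1488, 1488, 1489, 1489, 1490, 1490, 1491, 1491, 1492, 1492, 1493, 1493, 1494, 1494, 1495, 1495, 1496, 1496, 1496], "ascent_m": 101, "descent_m": 30, "naismith_min": 58}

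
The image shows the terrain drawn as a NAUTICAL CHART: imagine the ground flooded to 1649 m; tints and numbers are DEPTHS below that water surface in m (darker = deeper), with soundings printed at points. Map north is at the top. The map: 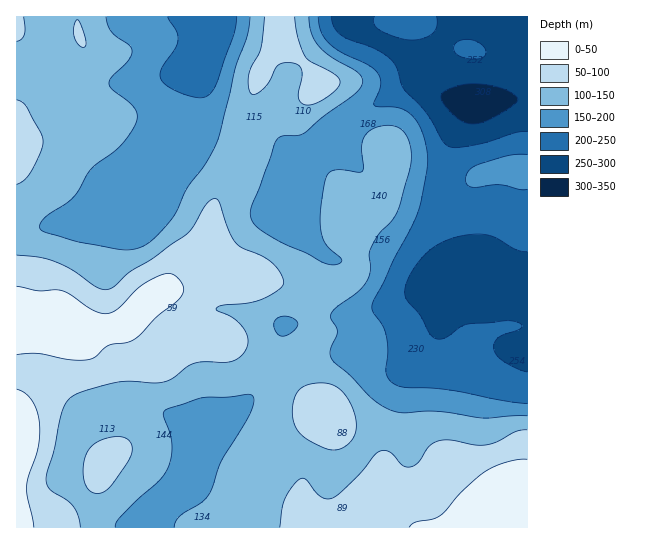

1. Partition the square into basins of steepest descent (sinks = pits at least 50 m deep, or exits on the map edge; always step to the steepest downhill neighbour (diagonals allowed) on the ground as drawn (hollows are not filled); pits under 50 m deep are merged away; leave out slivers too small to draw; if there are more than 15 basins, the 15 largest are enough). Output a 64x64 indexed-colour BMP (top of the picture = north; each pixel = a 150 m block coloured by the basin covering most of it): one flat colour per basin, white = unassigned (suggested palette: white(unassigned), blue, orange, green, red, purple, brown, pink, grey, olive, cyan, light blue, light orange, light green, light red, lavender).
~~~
<image width="64" height="64" href="data:image/bmp;base64,Qk12CAAAAAAAAHYAAAAoAAAAQAAAAEAAAAABAAQAAAAAAAAIAAATCwAAEwsAABAAAAAAAAAA////ALR3HwAOf/8ALKAsACgn1gC9Z5QAS1aMAMJ34wB/f38AIr28AM++FwDox64AeLv/AIrfmACWmP8A1bDFABEREREREREREREREREREREREREREREREzMzMzMzEREREREREREREREREREREREREREREREREREzMzMzMzMRERERERERERERERERERERERERERERERERETMzMzMzMzERERERERERERERERERERERERERERERERERMzMzMzMzMzEREREREREREREREREREREREREREREREREzMzMzMzMzMzMRERERERERERERERERERERERERERERETMzMzMzMzMzMxERERERERERERERERERERERERERERERMzMzMzMzMzMzEREREREREREREREREREREREREREREREzMzMzMzMzMzMREREREREREREREREREREREREREREREzMzMzMzMzMzMxEREREREREREREREREREREREREREREzMzMzMzMzMzMzERERERERERERERERERERERERERERMzMzMzMzMzMzMzMRERERERERERERERERERERERERERMzMzMzMzMzMzMzMxERERERERERERERERERERERERERMzMzMzMzMzMzMzMzEREREREREREREREREREREREREREzMzMzMzMzMzMzMzMREREREREREREREREREREREREREzMzMzMzMzMzMzMzMxEREREREREREREREREREREREREzMzMzMzMzMzMzMzMzEREREREREREREREREREREREREzMzMzMzMzMzMzMzMzMREREREREREREREREREREREREzMzMzMzMzMzMzMzMzMxERERERERERERERERERERERETMzMzMzMzMzMzMzMzMzERERERERERERERERERERERERMzMzMzMzMzMzMzMzMzMREREREREREREREREREREREREzMzMzMzMzMzMzMzMzMxERERERERERERERERERERERETMzMzMzMzMzMzMzMzMzEREREREREREREREREREREREREzMzMzMzMzMzMzMzMzMRERERERERERERERERERERERETMzMzMzMzMzMzMzMzMxERERERERERERERERERERERERMzMzMzMzMzMzMzMzMzESIiIiIiIREREREREREREREREzMzMzMzMzMzMzMzMzMiIiIiIiIiIRERERERERERERETMzMzMzMzMzMzMzMzMyIiIiIiIiIiERERERERERERERMzMzMzMzMzMzMzMzMzIiIiIiIiIiIhEREREREREREREzMzMzMzMzMzMzMzMzMiIiIiIiIiIiIRERERERERERETMzMzMzMzMzMzMzMzMyIiIiIiIiIiIiEREREREREREREREzMzMzMzMzMzMzMzIiIiIiIiIiIiIhERERERERERERERMzMzMzMzMzMzMzMiIiIiIiIiIiIiERERERERERERERETMzMzMzMzMzMzMyIiIiIiIiIiIiIhERERERERERERERMzMzMzMzMzMzMzIiIiIiIiIiIiIiIhERERERERERERMzMzMzMzMzMzMzMiIiIiIiIiIiIiIiIREREREREREREzMzMzMzMzMzMzMyIiIiIiIiIiIiIiIhERERERERERETMzMzMzMzMzMzMzIiIiIiIiIiIiIiIiERERERERERERMzMzMzMzMzMzMzMiIiIiIiIiIiIiIiIREREREREREREzMzMzMzMzMzMzMyIiIiIiIiIiIiIiIiERERERERERETMzMzMzMzMzMzMzIiIiIiIiIiIiIiIiIREREREREREREzMzMzMzMzMzMzMiIiIiIiIiIiIiIiIhERERERERERERETMzMREzMzMzMyIiIiIiIiIiIiIiIiIRERERERERERERExEREREzMzMzIiIiIiIiIiIiIiIiIhERERERERERERERERERERMzMzMiIiIiIiIiIiIiIiIiIRERERERERERERERERERERMzMyIiIiIiIiIiIiIiIiIhERERERERERERERERERERERERIiIiIiIiIiIiIiIiIiIREREREREREREREREREREREREiIiIiIiIiIiIiIiIiIhERERERERERERERERERERERESIiIiIiIiIiIiIiIiIiERERERERERERERERERERERERIiIiIiIiIiIiIiIiIiIREREREREREREREREREREREREiIiIiIiIiIiIiIiIiIhERERERERERERERERERERERESIiIiIiIiIiIiIiIiIiIRERERERERERERERERERERERIiIiIiIiIiIiIiIiIiIhEREREREREREREREREREREREiIiIiIiIiIiIiIiIiIiERERERERERERERERERERERESIiIiIiIiIiIiIiIiIiIhERERERERERERERERERERERIiIiIiIiIiIiIiIiIiIiEREREREREREREREREREREREiIiIiIiIiIiIiIiIiIiIRERERERERERERERERERERESIiIiIiIiIiIiIiIiIiIiERERERERERERERERERERERIiIiIiIiIiIiIiIiIiIiIREREREREREREREREREREREiIiIiIiIiIiIiIiIiIiIiERERERERERERERERERERESIiIiIiIiIiIiIiIiIiIiIRERERERERERERERERERERIiIiIiIiIiIiIiIiIiIiIiEREREREREREREREREREREiIiIiIiIiIiIiIiIiIiIiIRERERERERERERERERERESIiIiIiIiIiIiIiIiIiIiIhERERERERERERERERERER"/>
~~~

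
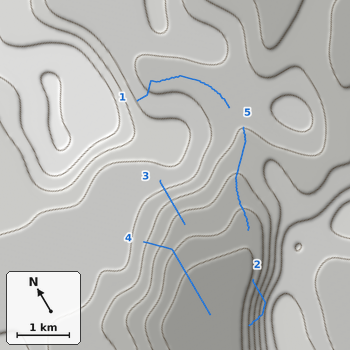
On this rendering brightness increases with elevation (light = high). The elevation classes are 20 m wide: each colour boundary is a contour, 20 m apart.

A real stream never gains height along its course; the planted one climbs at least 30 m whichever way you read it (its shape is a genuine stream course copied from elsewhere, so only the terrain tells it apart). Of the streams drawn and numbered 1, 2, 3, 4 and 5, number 2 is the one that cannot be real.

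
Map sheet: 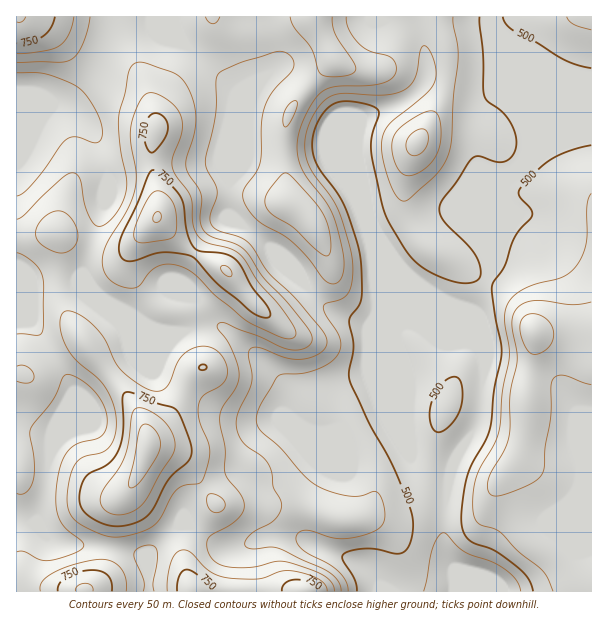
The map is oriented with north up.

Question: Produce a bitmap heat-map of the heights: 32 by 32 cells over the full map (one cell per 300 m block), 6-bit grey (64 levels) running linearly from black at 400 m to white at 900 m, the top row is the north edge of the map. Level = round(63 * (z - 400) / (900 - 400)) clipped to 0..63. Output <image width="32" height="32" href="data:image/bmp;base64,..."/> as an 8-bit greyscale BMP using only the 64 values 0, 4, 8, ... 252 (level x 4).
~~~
<image width="32" height="32" href="data:image/bmp;base64,Qk02CAAAAAAAADYEAAAoAAAAIAAAACAAAAABAAgAAAAAAAAEAAATCwAAEwsAAAABAAAAAAAAAAAAAAEBAQACAgIAAwMDAAQEBAAFBQUABgYGAAcHBwAICAgACQkJAAoKCgALCwsADAwMAA0NDQAODg4ADw8PABAQEAAREREAEhISABMTEwAUFBQAFRUVABYWFgAXFxcAGBgYABkZGQAaGhoAGxsbABwcHAAdHR0AHh4eAB8fHwAgICAAISEhACIiIgAjIyMAJCQkACUlJQAmJiYAJycnACgoKAApKSkAKioqACsrKwAsLCwALS0tAC4uLgAvLy8AMDAwADExMQAyMjIAMzMzADQ0NAA1NTUANjY2ADc3NwA4ODgAOTk5ADo6OgA7OzsAPDw8AD09PQA+Pj4APz8/AEBAQABBQUEAQkJCAENDQwBEREQARUVFAEZGRgBHR0cASEhIAElJSQBKSkoAS0tLAExMTABNTU0ATk5OAE9PTwBQUFAAUVFRAFJSUgBTU1MAVFRUAFVVVQBWVlYAV1dXAFhYWABZWVkAWlpaAFtbWwBcXFwAXV1dAF5eXgBfX18AYGBgAGFhYQBiYmIAY2NjAGRkZABlZWUAZmZmAGdnZwBoaGgAaWlpAGpqagBra2sAbGxsAG1tbQBubm4Ab29vAHBwcABxcXEAcnJyAHNzcwB0dHQAdXV1AHZ2dgB3d3cAeHh4AHl5eQB6enoAe3t7AHx8fAB9fX0Afn5+AH9/fwCAgIAAgYGBAIKCggCDg4MAhISEAIWFhQCGhoYAh4eHAIiIiACJiYkAioqKAIuLiwCMjIwAjY2NAI6OjgCPj48AkJCQAJGRkQCSkpIAk5OTAJSUlACVlZUAlpaWAJeXlwCYmJgAmZmZAJqamgCbm5sAnJycAJ2dnQCenp4An5+fAKCgoAChoaEAoqKiAKOjowCkpKQApaWlAKampgCnp6cAqKioAKmpqQCqqqoAq6urAKysrACtra0Arq6uAK+vrwCwsLAAsbGxALKysgCzs7MAtLS0ALW1tQC2trYAt7e3ALi4uAC5ubkAurq6ALu7uwC8vLwAvb29AL6+vgC/v78AwMDAAMHBwQDCwsIAw8PDAMTExADFxcUAxsbGAMfHxwDIyMgAycnJAMrKygDLy8sAzMzMAM3NzQDOzs4Az8/PANDQ0ADR0dEA0tLSANPT0wDU1NQA1dXVANbW1gDX19cA2NjYANnZ2QDa2toA29vbANzc3ADd3d0A3t7eAN/f3wDg4OAA4eHhAOLi4gDj4+MA5OTkAOXl5QDm5uYA5+fnAOjo6ADp6ekA6urqAOvr6wDs7OwA7e3tAO7u7gDv7+8A8PDwAPHx8QDy8vIA8/PzAPT09AD19fUA9vb2APf39wD4+PgA+fn5APr6+gD7+/sA/Pz8AP39/QD+/v4A////AJCYsMTAqIyAnLywoJycqLSofEQkHCAcDAAAAAwwSFRYiISQnKSYhHyUqJSAeHyEgGhMMCQoKCAMBAgULERQWFh4cHR8iIyEgIyUgHBoZGRUREA8NDg0KBQYLDhIVFhYWGxseIygqKSUiISEgHBkYFRQWFxQSDwsHChETFRYWFhYcHCIqMDMyLCQiJCUgHBkYGBgXFRMOCwgLExcXFxYWFh8dIisxNjcyKCQlJB8bGRgVExITEg0LCAoUGRkYFxYWIR4hKS4zOTYuKSYhHBoYFREQEBEQCwoICBEaGxoZFxYhHh8kJy03OjMtJyAcGRYREBAQEA0JCgkIDBYbGxkXFiAeHR4gJzU7NC0mIBkVEhAQEBAPCwkKCwkJERocGRYWIB4dHR0lMzYxKiQeGBIQEBAQDw0JCQoNDAgOGR0aFhYiIR4dHicvLSspJSAaFBAQERAOCwkJCg4NCg0aHxsXFiUkHx4jKSgkJiooJR4WEhIRDw0JCQkKDA0KDBgeGhgZJiMhJCgnIiEjKiwnHhcVFRQSDQkJCQoLCwoKFR0cGhsjISMqKiQhISElJyMcGR0gHRYPCQkJCgkJCQoVIB8cGx8gJiomIiEhISEhHyAjJyUeFQ4JCQkJCQkJCxcjIR0cHiAlJSIhISIjIyIiJywpIBcSDgoJCQkJCQkMFx4dGxseICMhISIkJCMiJCkuKyIYFBUSCwkJCQkKCw0SFhcXGB4gIiEjJyglIyQpMC8jGBQWGxULCQkKDA0NDQ4REhMVHyIkIyQqLSopKi0vKBoUFRseFQoJCg8QDw0MDQ8PERMjJiglIykxMzEtJSEbFhYbIR8SCQkOERANDAwNDg4QEiImKCQfIzA3NisdFxYZHSEjHA4JCxAQDQwMDAwNDQ8SHSIkIR0dKTU0KR0XGB0iIyEXCwkOEhANDAwMDA0OEBIYHSEgHBwkLy4lHRgZHCEhGg4JCRAVEw8NDAwMDQ4QEhYZHR4cHSQrKCAaGBgaHh0RCQkKExoaFA4MDAwMDQ4QFRYaHBsdJiwoIBoYGBkdGg0JCQsVHh8YEA0NDQwMDQ0VFRgYGR4nLSsjGxgYGR4bDgkJCxMcIBoRDg0NDAwMDBUVFhcZHiUsKiMcGBgZHR4TCgkKDxQZGBEODQ0MDAwMFRUWGBseIyclIRwYGBgbHhsTEBESEhMVEg0NDAwMDAwXFxkbHB0hIyEeGxkYGBkbHh4dHBoWEhMSDgwMDAwMDCAgIB4cHR8eHRwaGhkZGBofIyAcGhcTFBMODAwMDA0NLCkmIR0cHBsaGhwdHBsaHCEiHBgXFhMVEw4MDA0NDxAxLiojHhwbGhobHh8dHBwgJCAZFhYVFBUSDQwNDQ8SEw="/>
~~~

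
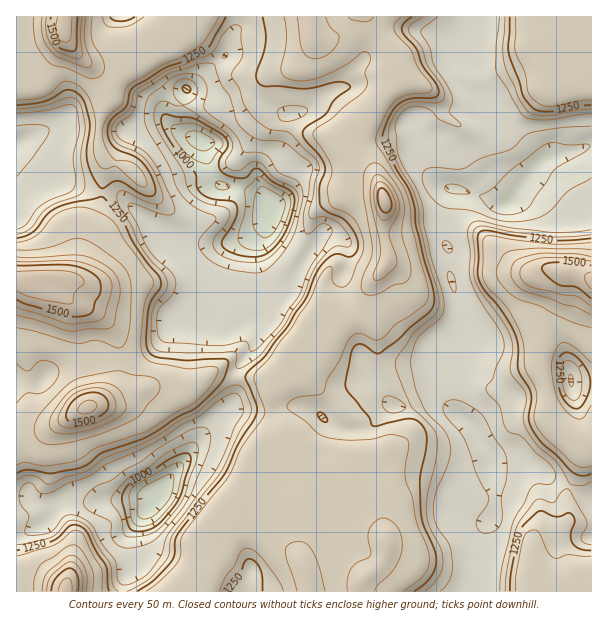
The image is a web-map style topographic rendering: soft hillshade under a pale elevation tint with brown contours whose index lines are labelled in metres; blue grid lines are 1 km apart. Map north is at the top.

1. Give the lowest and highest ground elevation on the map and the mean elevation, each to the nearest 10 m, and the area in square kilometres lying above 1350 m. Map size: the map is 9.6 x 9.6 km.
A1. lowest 880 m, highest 1570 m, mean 1230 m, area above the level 10.2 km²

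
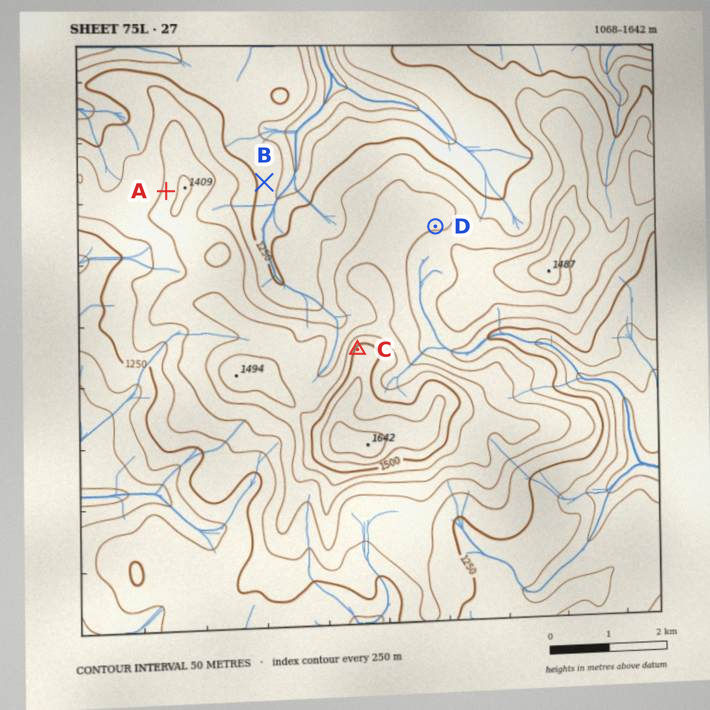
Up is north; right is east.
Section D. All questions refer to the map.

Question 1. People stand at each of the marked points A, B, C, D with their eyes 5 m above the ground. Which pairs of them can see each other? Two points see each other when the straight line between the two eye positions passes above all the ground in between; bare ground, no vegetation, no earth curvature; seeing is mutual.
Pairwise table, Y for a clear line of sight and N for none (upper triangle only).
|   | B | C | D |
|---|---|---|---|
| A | N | N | N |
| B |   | Y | N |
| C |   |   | Y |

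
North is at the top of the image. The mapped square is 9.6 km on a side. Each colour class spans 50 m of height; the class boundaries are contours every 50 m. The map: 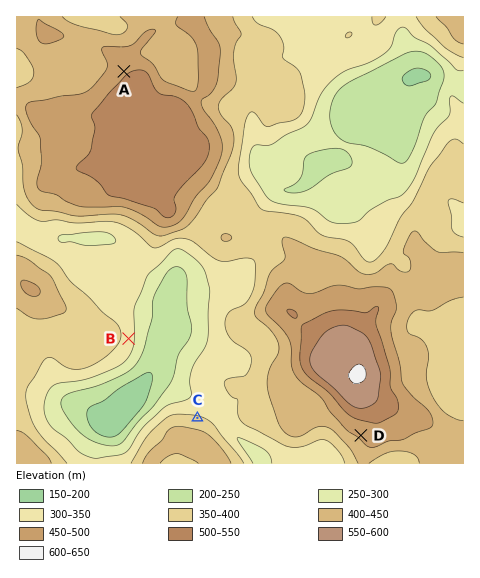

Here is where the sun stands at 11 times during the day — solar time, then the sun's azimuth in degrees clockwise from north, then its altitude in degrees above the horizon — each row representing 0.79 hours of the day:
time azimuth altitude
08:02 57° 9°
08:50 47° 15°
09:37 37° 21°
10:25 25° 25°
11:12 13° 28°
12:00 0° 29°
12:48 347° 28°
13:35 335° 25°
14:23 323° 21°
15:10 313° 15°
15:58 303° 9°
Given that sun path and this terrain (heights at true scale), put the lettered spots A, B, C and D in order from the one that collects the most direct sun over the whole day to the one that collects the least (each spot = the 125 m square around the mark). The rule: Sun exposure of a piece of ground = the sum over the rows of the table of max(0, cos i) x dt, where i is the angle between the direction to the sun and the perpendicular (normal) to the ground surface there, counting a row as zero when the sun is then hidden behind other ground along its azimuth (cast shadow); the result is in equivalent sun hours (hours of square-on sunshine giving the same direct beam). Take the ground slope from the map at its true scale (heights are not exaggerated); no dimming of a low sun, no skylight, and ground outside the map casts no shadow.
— C > A > B > D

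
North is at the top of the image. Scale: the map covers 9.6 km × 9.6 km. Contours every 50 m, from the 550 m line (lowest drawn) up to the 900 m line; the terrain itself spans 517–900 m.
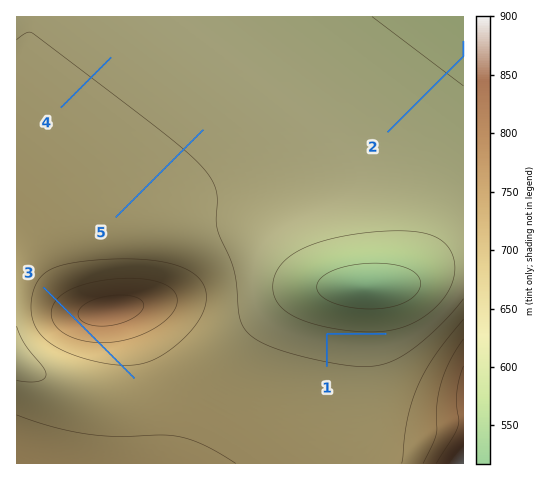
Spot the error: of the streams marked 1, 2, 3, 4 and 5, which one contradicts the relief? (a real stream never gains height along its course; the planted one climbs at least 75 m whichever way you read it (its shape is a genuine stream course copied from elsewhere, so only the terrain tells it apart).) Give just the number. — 3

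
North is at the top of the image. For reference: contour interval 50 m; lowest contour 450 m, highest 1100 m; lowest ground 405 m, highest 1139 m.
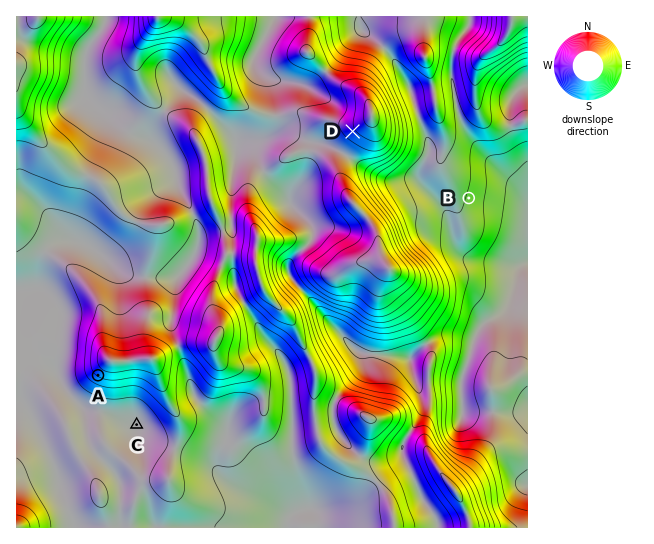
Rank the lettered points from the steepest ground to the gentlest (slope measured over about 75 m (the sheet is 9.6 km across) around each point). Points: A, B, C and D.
A D B C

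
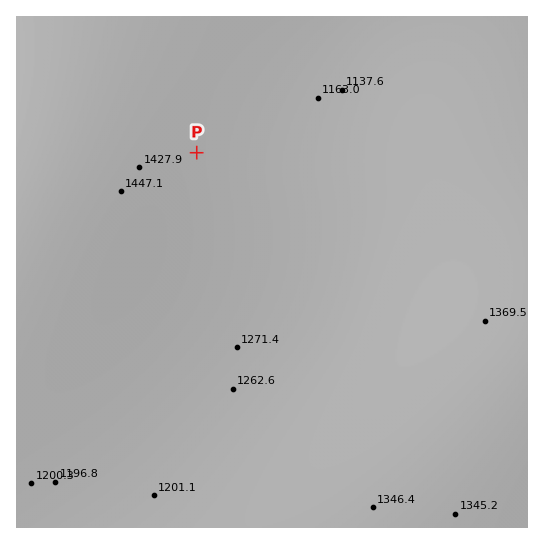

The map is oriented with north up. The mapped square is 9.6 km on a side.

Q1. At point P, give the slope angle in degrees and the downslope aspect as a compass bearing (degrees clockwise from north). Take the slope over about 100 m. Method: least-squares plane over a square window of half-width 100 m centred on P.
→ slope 4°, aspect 82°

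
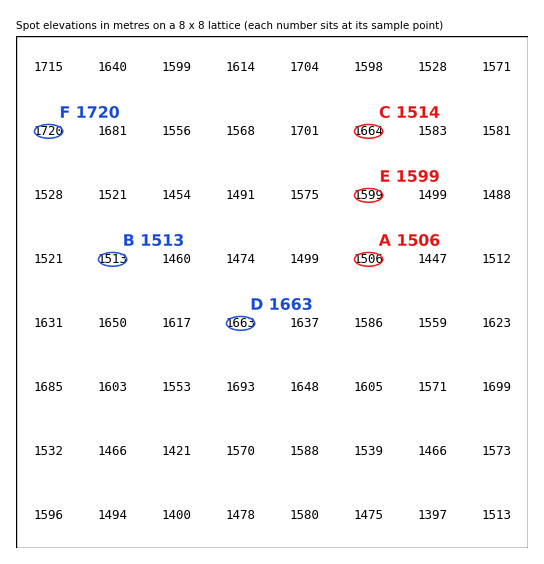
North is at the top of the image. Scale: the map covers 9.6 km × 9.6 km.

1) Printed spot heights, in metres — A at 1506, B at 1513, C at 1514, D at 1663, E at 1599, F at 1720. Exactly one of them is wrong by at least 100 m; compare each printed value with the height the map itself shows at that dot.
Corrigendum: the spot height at C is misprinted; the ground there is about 1664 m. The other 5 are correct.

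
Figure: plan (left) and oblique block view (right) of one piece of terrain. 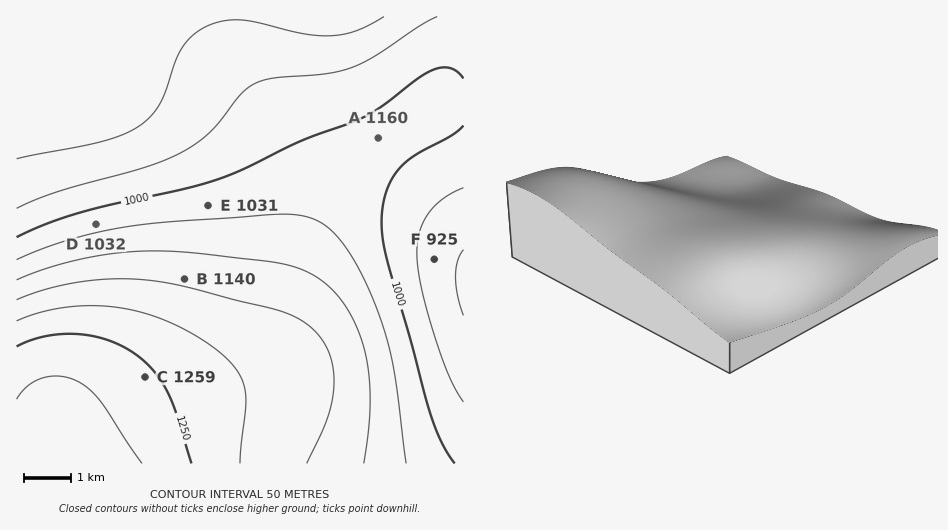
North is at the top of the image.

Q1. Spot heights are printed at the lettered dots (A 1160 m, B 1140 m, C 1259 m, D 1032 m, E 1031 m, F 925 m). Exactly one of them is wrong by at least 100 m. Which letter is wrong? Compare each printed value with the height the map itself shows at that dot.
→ A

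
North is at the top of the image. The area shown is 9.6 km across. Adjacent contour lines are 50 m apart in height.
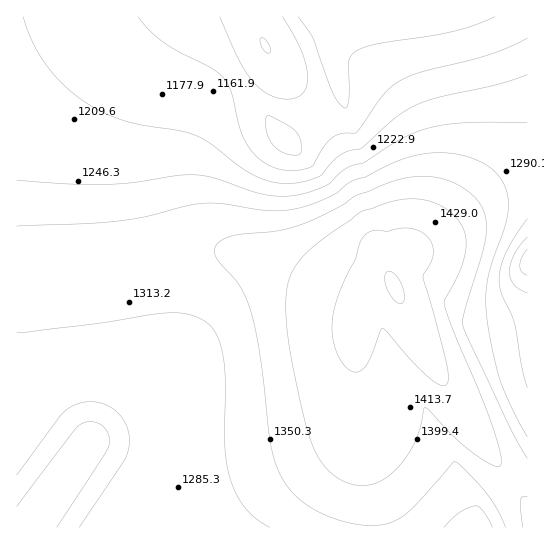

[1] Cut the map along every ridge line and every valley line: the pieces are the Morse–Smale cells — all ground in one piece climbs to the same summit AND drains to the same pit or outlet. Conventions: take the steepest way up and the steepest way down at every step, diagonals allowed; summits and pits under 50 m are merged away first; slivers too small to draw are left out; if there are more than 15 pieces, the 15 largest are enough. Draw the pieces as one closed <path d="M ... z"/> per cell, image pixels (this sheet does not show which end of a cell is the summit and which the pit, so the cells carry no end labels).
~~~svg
<path d="M527 16l-180 0-18 45 0 8 12 30-54 41-16-18-20-29-44-77-190 0-1 258 82-6 91-16 33-1 35 8 53 24 48 17 4 0 24-12 8-1-3-8 0-9 10-13 37-22 31-26 25-17 20-8 14-2z"/><path d="M222 251l-33 1-91 16-81 7-1 116 19 1 111-15 17 0 9 8 8 16 4 54 5 32 10 28 7 13 165 0 1-15-7-42-4-65-6-48 1-35 4-13 8-12-6 2-9-1-43-16-53-24z"/><path d="M527 183l-17 2-23 11-49 39-37 22-10 13 0 9 9 22 44 82 33 52 50 69z"/><path d="M163 377l-17 0-111 15-19 1 1 135 188-1-9-18-8-28-8-80-8-16z"/><path d="M394 287l-25 10-5 5-7 16-2 13 0 27 6 48 2 39 8 56 1 26 155 1 1-23-51-70-33-52-20-34z"/><path d="M346 16l-137 0-1 2 43 75 20 29 16 18 54-41-12-30 0-8z"/>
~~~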